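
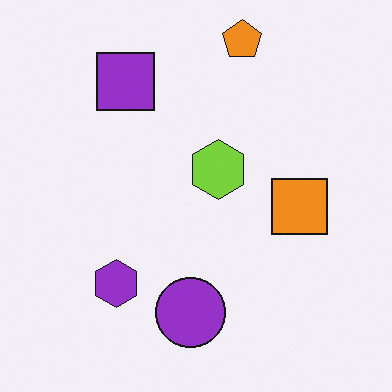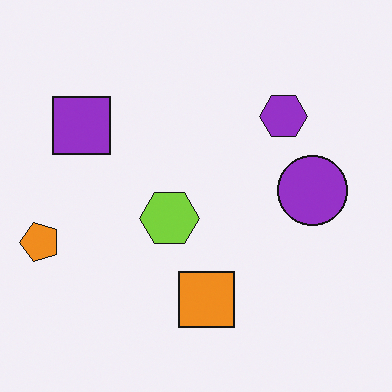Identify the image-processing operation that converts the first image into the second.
The second image is the first transposed (reflected across the top-left ↔ bottom-right diagonal).

Shapes have swapped their row and column positions — what was in the top-right is now in the bottom-left — a diagonal reflection.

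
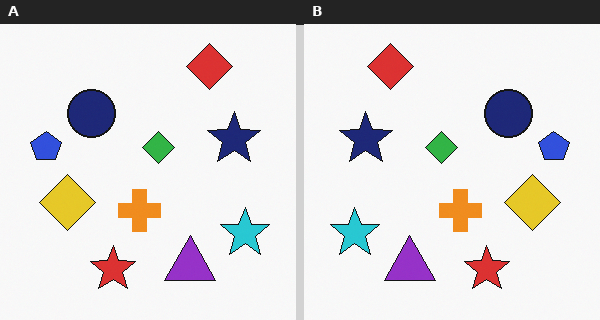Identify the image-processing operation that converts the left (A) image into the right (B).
Flipped horizontally (left ↔ right).

The blue pentagon is in the left of the left (A) image and the right of the right (B) — shapes on opposite sides of the vertical midline have swapped in a mirror flip.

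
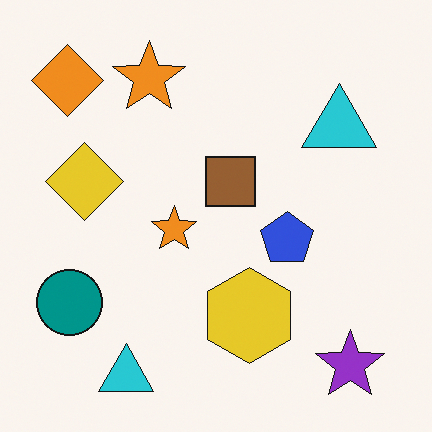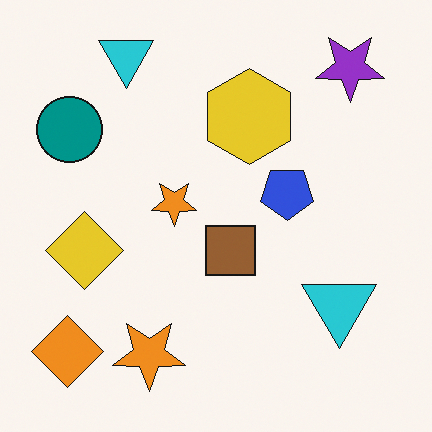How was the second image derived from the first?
The transformation is: flipped vertically (top ↔ bottom).

The purple star is in the bottom-right of the first image and the top-right of the second — shapes on opposite sides of the horizontal midline have swapped in a mirror flip.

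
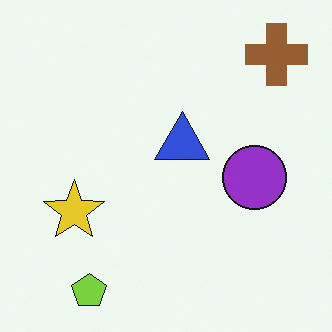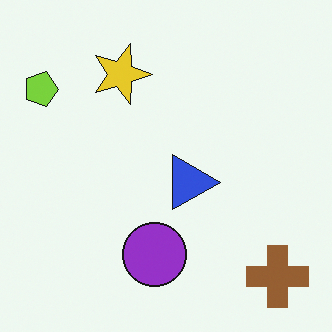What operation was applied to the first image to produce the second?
This is the original image rotated 90° clockwise.

The brown cross sits in the top-right of the first image and the bottom-right of the second — consistent with a whole-image 90° clockwise rotation.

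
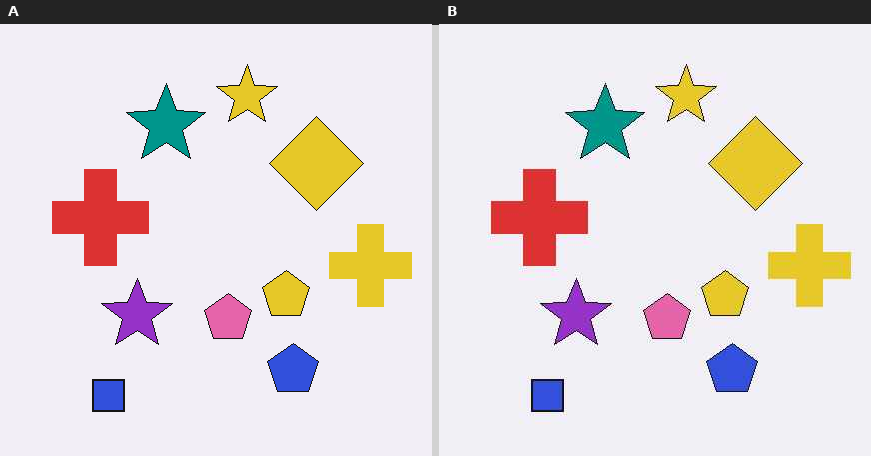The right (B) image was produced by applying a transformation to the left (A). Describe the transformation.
The image was given moderate JPEG compression.

Blocky 8×8 compression artifacts appear around shape edges and the flat background shows ringing — characteristic JPEG degradation.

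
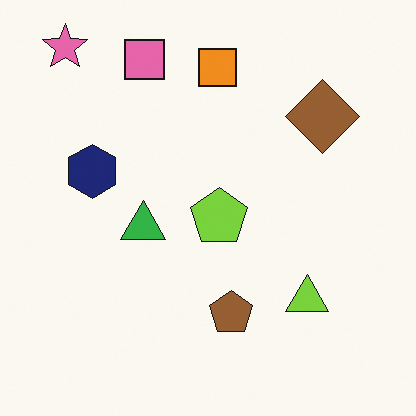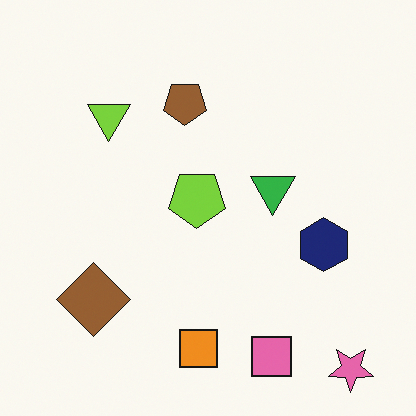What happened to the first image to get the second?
The second image is the first rotated 180°.

The pink star sits in the top-left of the first image and the bottom-right of the second — consistent with a whole-image 180° rotation.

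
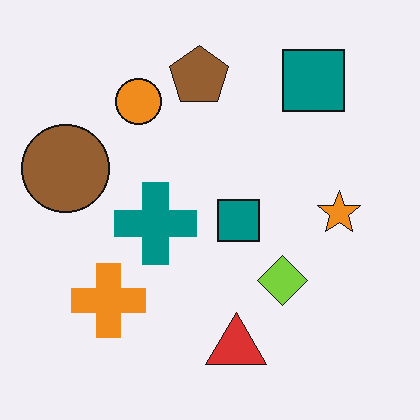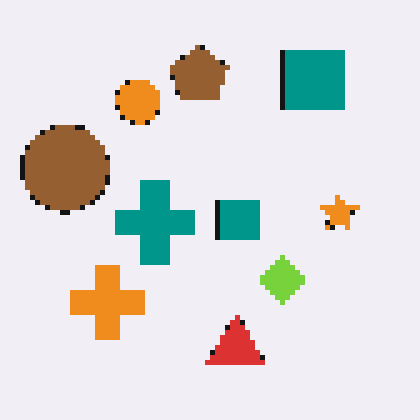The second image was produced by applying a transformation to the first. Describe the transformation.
It was lightly pixelated (a mild mosaic effect).

Shapes are reduced to large square blocks; fine edges and outlines are lost — a downscale-then-upscale (mosaic) effect.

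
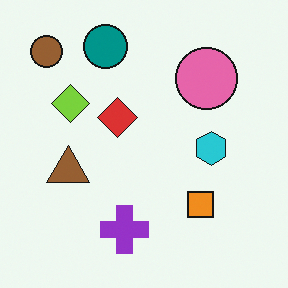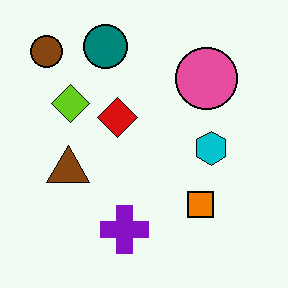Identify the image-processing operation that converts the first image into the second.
This is the original image given slightly increased contrast.

Tones are pushed away from mid-grey across the whole image — a global contrast change.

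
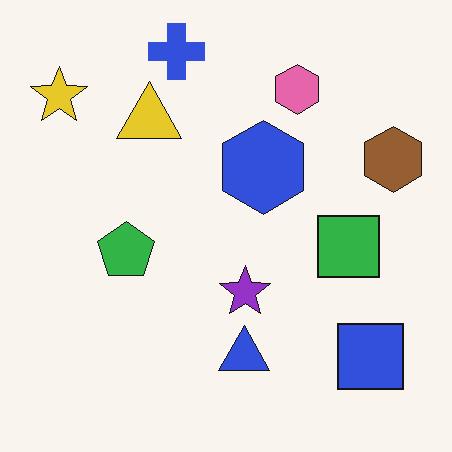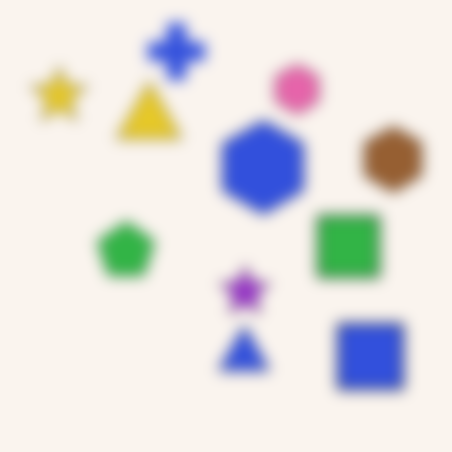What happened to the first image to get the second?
The transformation is: heavily blurred.

Shape edges and outlines are uniformly softened across the whole image.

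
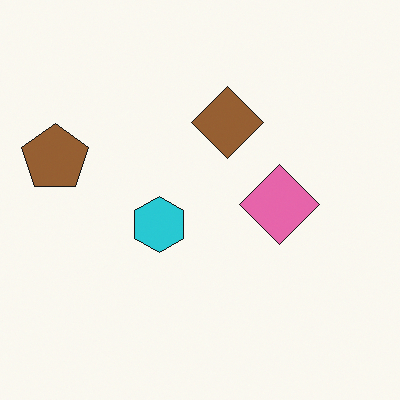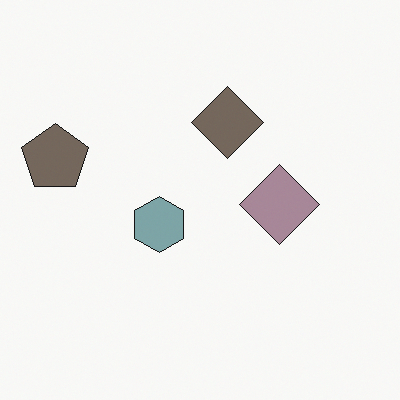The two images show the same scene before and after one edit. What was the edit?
It was heavily desaturated.

All colors are more muted and greyish — a global saturation change.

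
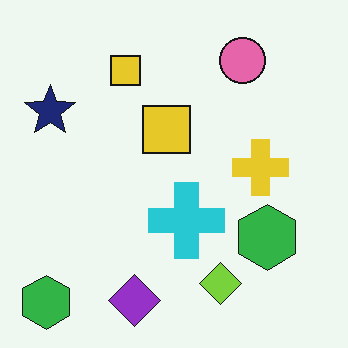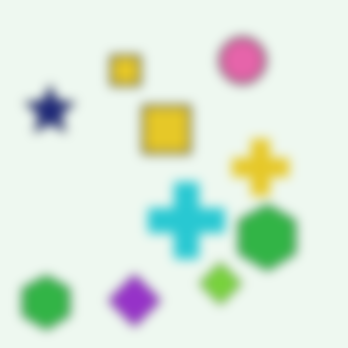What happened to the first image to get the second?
Heavily blurred.

Shape edges and outlines are uniformly softened across the whole image.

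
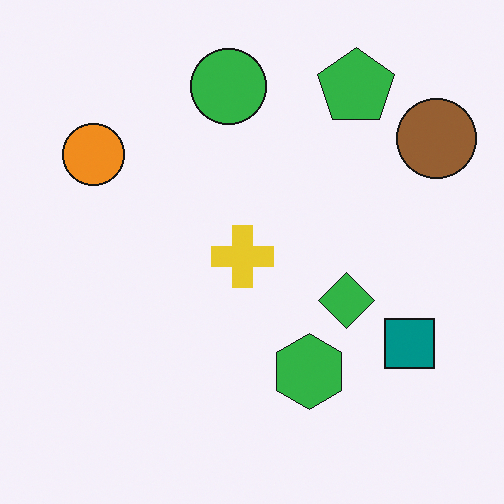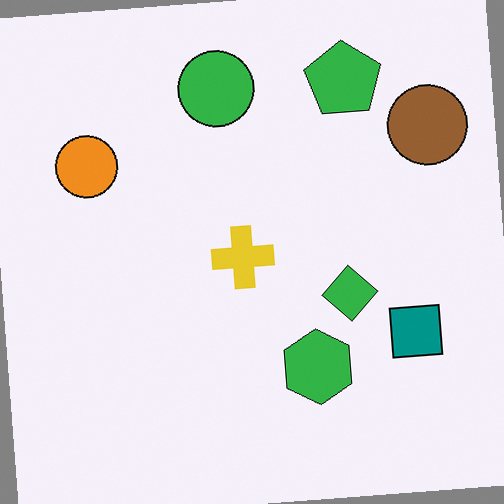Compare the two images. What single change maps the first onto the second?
This is the original image rotated counter-clockwise by a few degrees.

Every shape is tilted by the same angle and the image corners show triangular fill wedges — a whole-image rotation by a non-right angle.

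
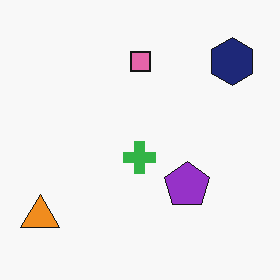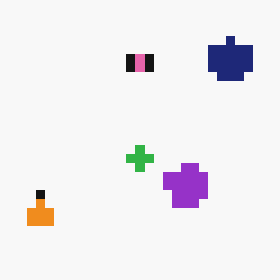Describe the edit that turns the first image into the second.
The second image is the first heavily pixelated into large blocks.

Shapes are reduced to large square blocks; fine edges and outlines are lost — a downscale-then-upscale (mosaic) effect.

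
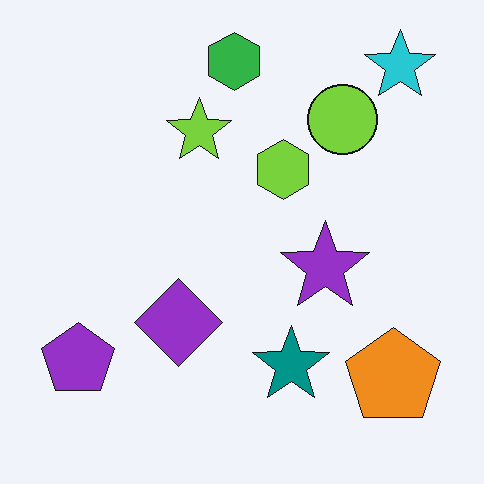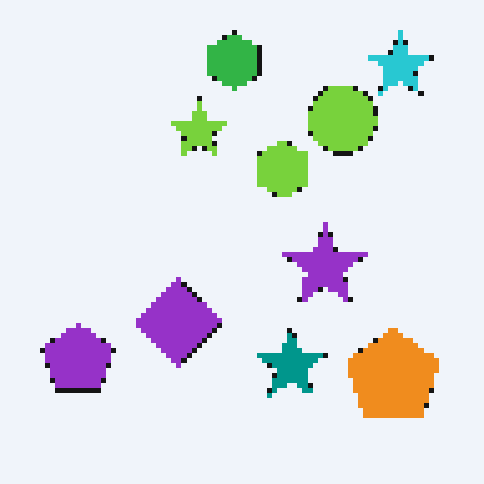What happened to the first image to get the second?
The transformation is: mildly pixelated.

Shapes are reduced to large square blocks; fine edges and outlines are lost — a downscale-then-upscale (mosaic) effect.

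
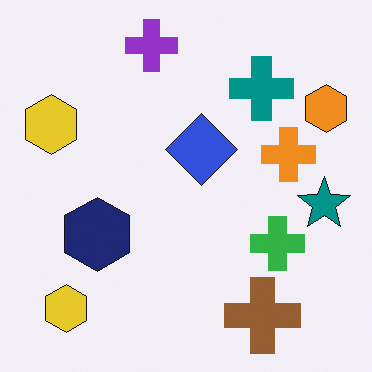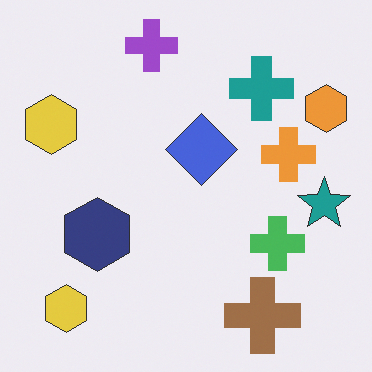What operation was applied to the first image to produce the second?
The transformation is: given slightly reduced contrast.

Tones are pushed toward mid-grey across the whole image — a global contrast change.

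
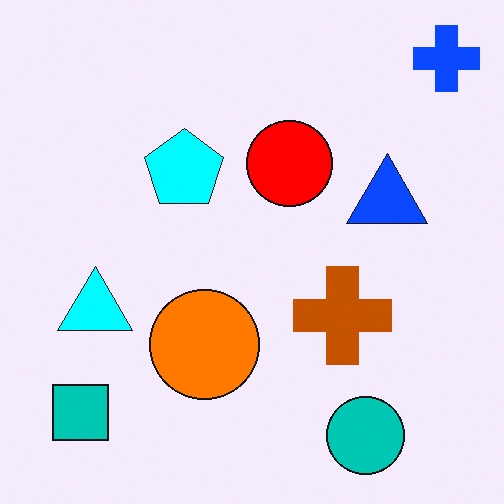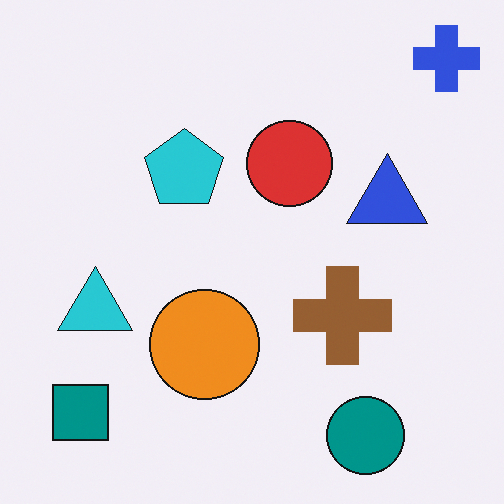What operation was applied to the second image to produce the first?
The first image is the second made much more vivid (saturation change).

All colors are more vivid — a global saturation change.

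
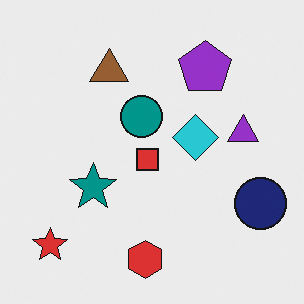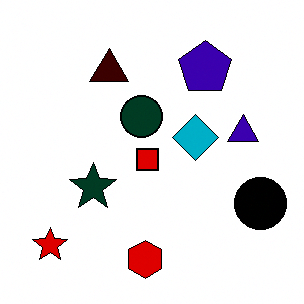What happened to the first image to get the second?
It was boosted in contrast.

Tones are pushed away from mid-grey across the whole image — a global contrast change.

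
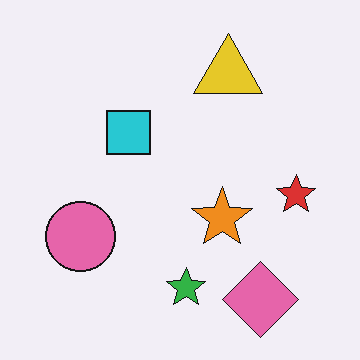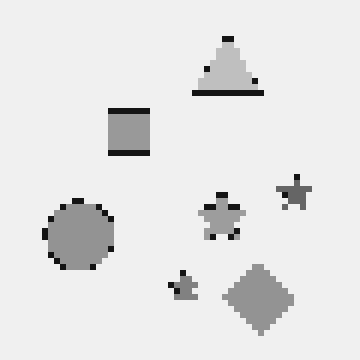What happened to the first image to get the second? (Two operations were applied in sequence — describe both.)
This is the original image converted to grayscale, then moderately pixelated.

All color is removed — every shape is now a shade of grey. Shapes are reduced to large square blocks; fine edges and outlines are lost — a downscale-then-upscale (mosaic) effect.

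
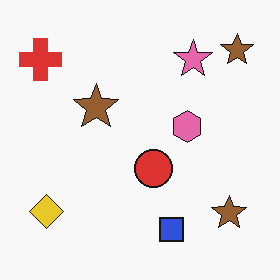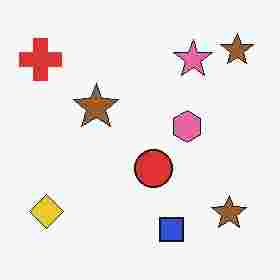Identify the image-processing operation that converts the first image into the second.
Heavily JPEG-compressed with obvious blocking artifacts.

Blocky 8×8 compression artifacts appear around shape edges and the flat background shows ringing — characteristic JPEG degradation.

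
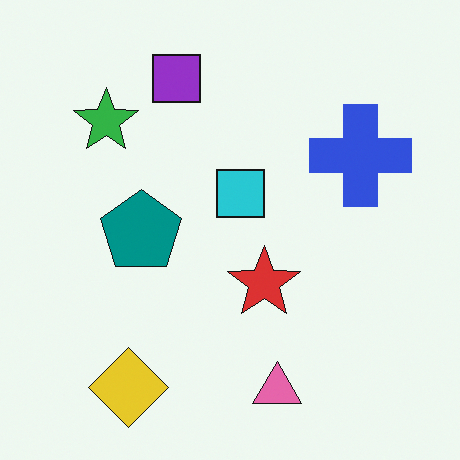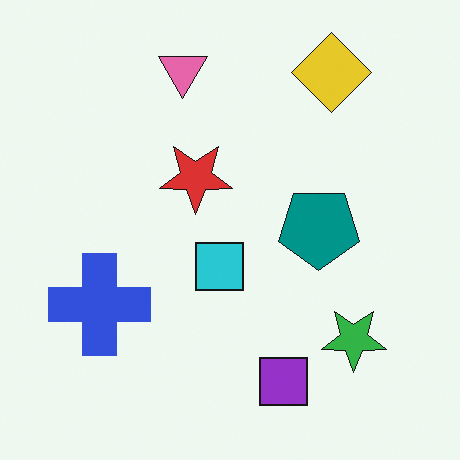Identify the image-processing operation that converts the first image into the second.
Rotated 180°.

The yellow diamond sits in the bottom-left of the first image and the top-right of the second — consistent with a whole-image 180° rotation.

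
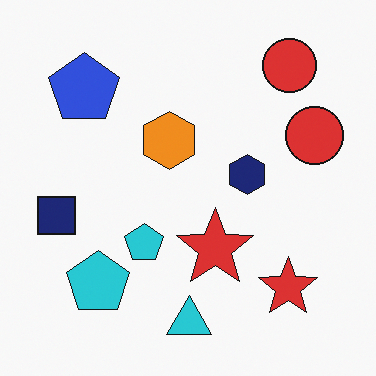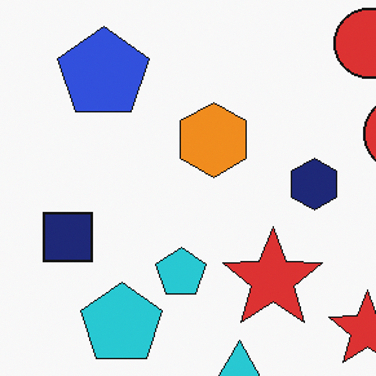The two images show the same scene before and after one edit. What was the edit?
Cropped slightly and scaled back up.

The visible shapes are larger and the field of view is narrower; shapes near the original edges may be partly or wholly outside the frame — a crop-and-rescale.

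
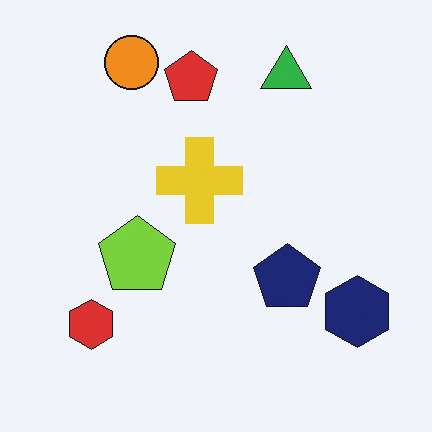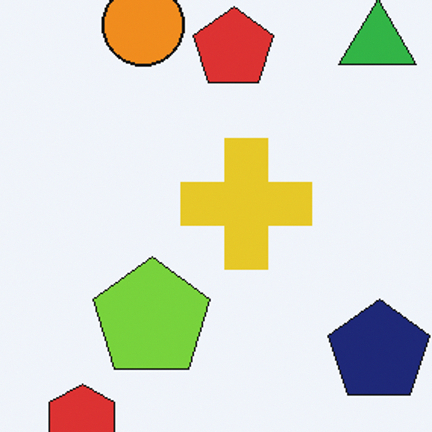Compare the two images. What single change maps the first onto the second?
The image was cropped to a modestly smaller region and rescaled.

The visible shapes are larger and the field of view is narrower; shapes near the original edges may be partly or wholly outside the frame — a crop-and-rescale.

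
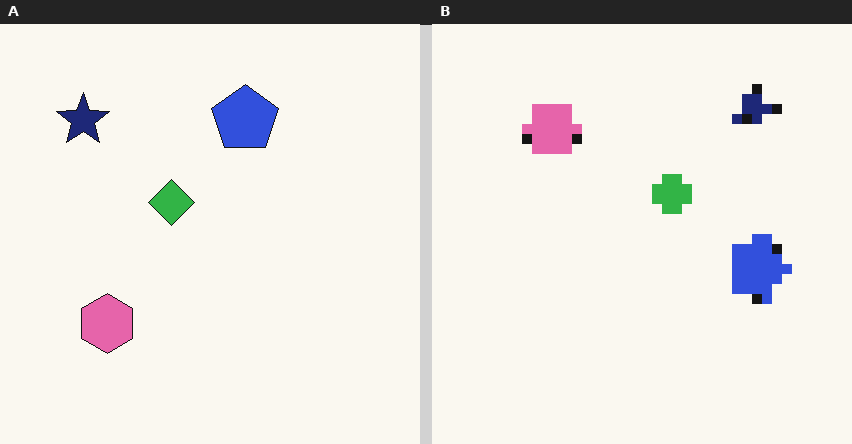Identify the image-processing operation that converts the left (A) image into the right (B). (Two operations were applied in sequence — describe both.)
Rotated 90° clockwise, then heavily pixelated into large blocks.

The navy star sits in the top-left of the left (A) image and the top-right of the right (B) — consistent with a whole-image 90° clockwise rotation. Shapes are reduced to large square blocks; fine edges and outlines are lost — a downscale-then-upscale (mosaic) effect.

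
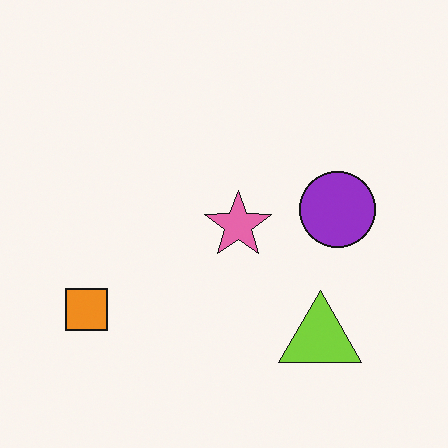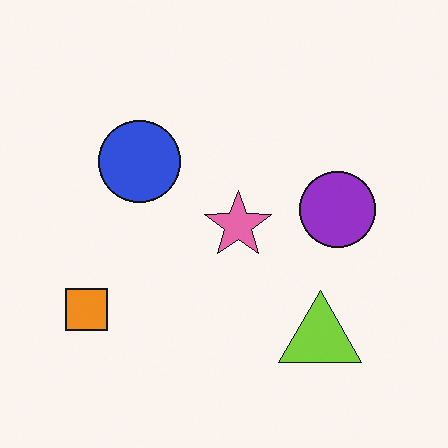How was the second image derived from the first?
Overlaid with an additional blue circle.

A blue circle appears in the second image that is absent from the first.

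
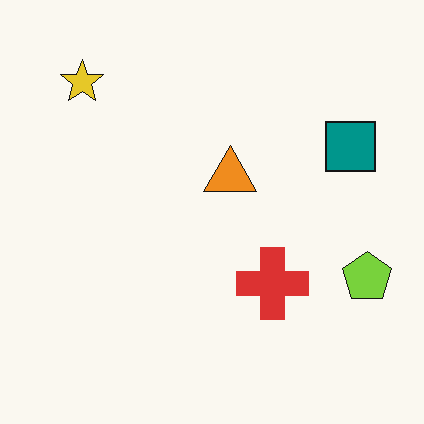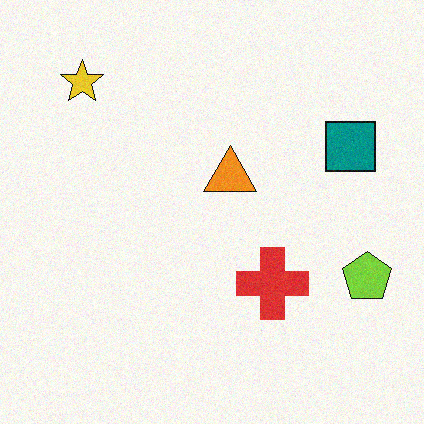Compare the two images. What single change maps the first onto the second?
This is the original image degraded with light additive noise.

Random speckle covers the whole image, including the flat background.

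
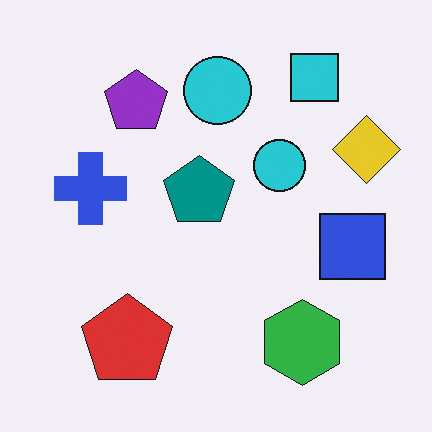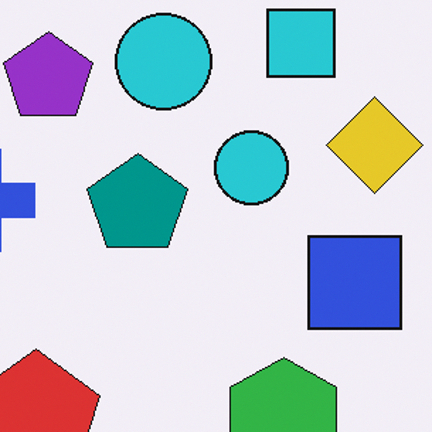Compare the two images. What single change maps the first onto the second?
It was cropped slightly and scaled back up.

The visible shapes are larger and the field of view is narrower; shapes near the original edges may be partly or wholly outside the frame — a crop-and-rescale.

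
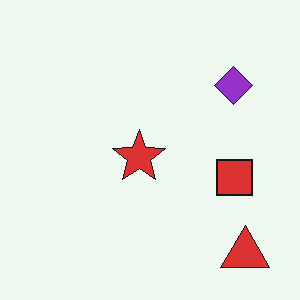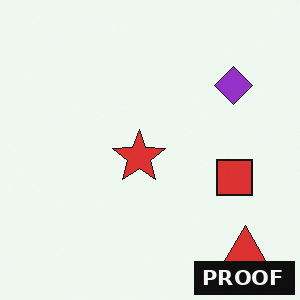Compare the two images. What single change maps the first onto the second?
The transformation is: watermarked with the text "PROOF" in the lower-right corner.

A dark label reading "PROOF" appears in the lower-right corner.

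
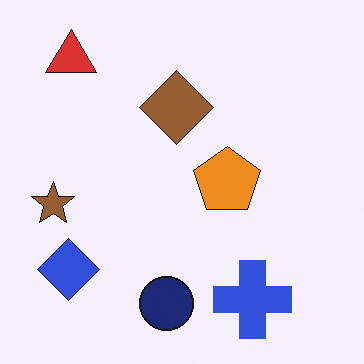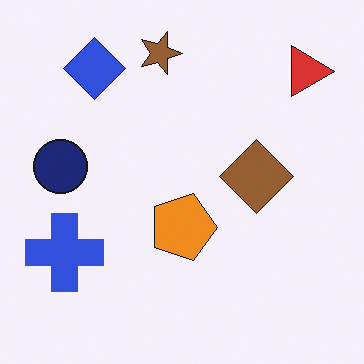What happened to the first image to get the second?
This is the original image rotated 90° clockwise.

The red triangle sits in the top-left of the first image and the top-right of the second — consistent with a whole-image 90° clockwise rotation.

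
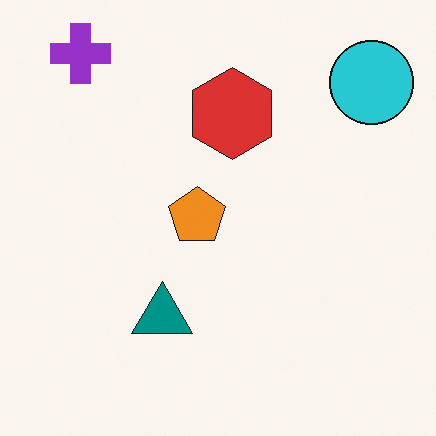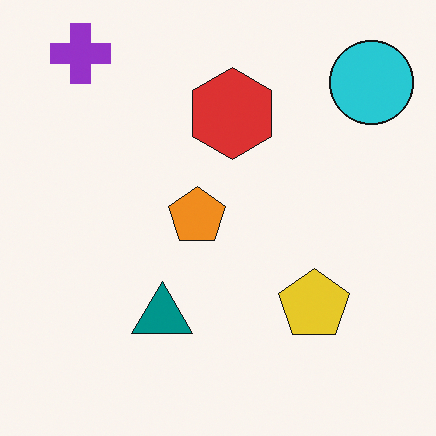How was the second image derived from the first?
This is the original image overlaid with an additional yellow pentagon.

A yellow pentagon appears in the second image that is absent from the first.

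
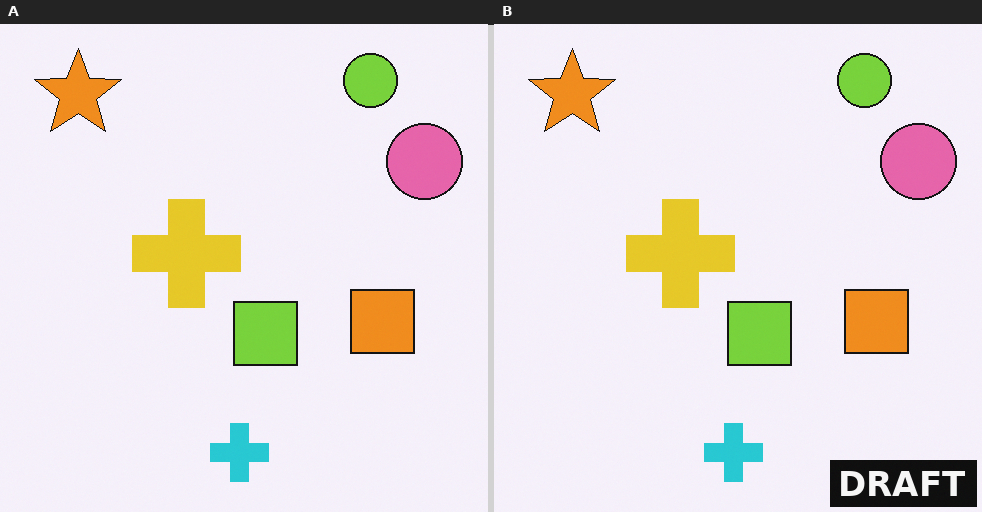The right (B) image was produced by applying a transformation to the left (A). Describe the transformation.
The right (B) image is the left (A) watermarked with the text "DRAFT" in the lower-right corner.

A dark label reading "DRAFT" appears in the lower-right corner.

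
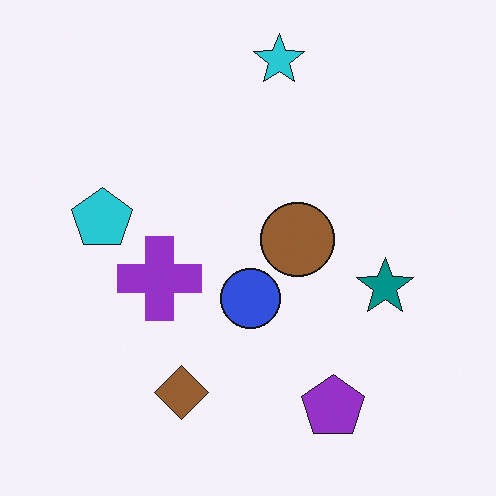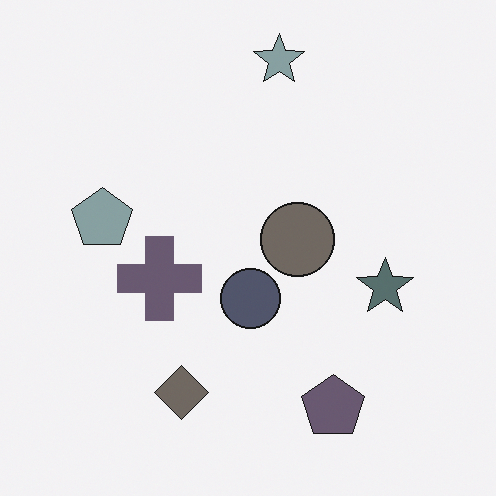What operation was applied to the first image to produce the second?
This is the original image made much more muted (saturation change).

All colors are more muted and greyish — a global saturation change.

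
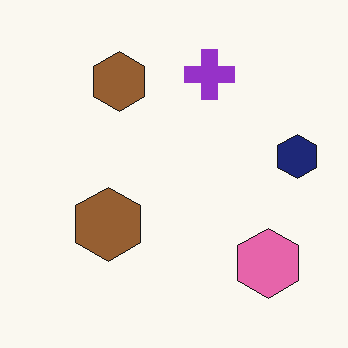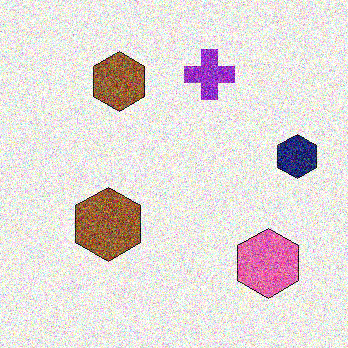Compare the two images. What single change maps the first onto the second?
This is the original image degraded with a thick layer of grain.

Random speckle covers the whole image, including the flat background.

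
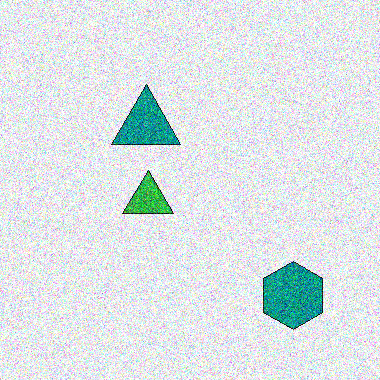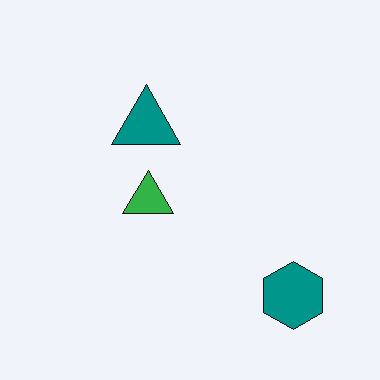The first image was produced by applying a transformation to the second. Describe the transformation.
The transformation is: degraded with heavy additive noise.

Random speckle covers the whole image, including the flat background.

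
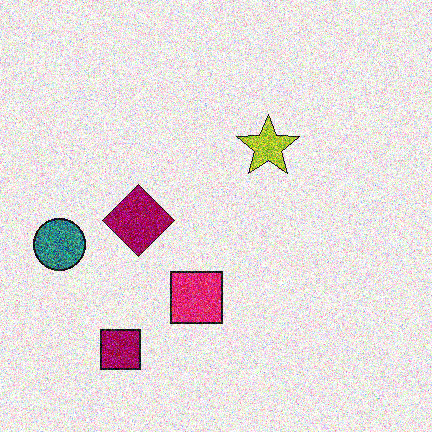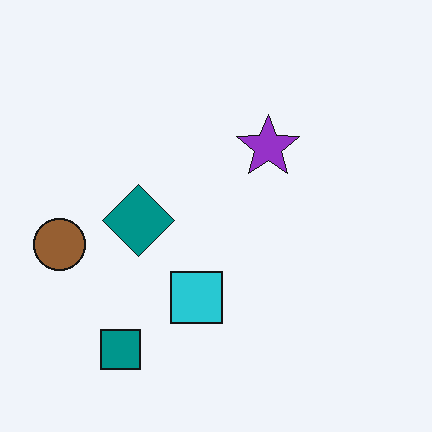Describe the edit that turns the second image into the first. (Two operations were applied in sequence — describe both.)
The image was degraded with strong gaussian noise, then hue-shifted by a moderate amount.

Random speckle covers the whole image, including the flat background. Every shape's color has rotated by the same amount around the hue wheel — a uniform hue shift.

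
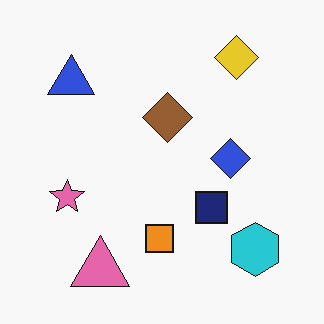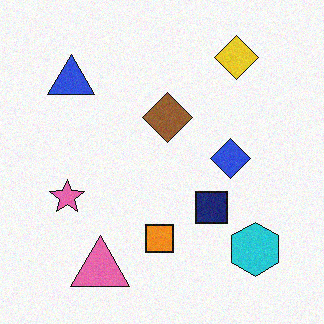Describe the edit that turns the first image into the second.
The second image is the first degraded with subtle gaussian noise.

Random speckle covers the whole image, including the flat background.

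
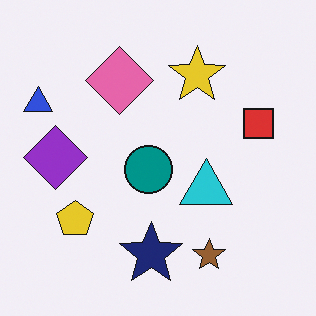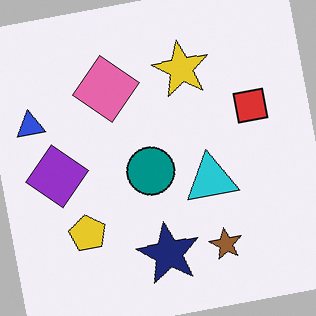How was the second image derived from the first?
This is the original image rotated counter-clockwise by a slight angle.

Every shape is tilted by the same angle and the image corners show triangular fill wedges — a whole-image rotation by a non-right angle.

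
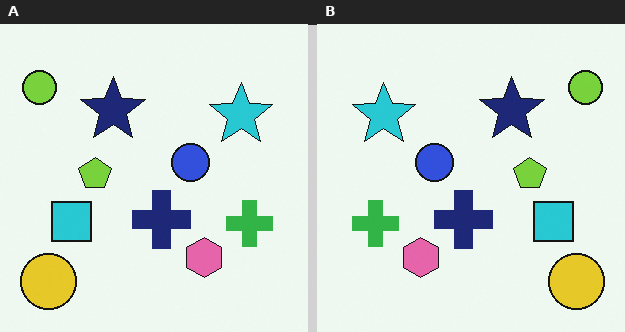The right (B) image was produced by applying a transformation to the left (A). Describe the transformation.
It was flipped horizontally (left ↔ right).

The lime circle is in the top-left of the left (A) image and the top-right of the right (B) — shapes on opposite sides of the vertical midline have swapped in a mirror flip.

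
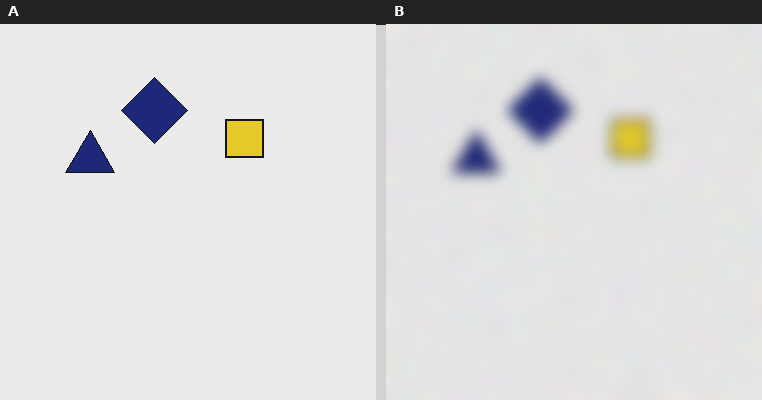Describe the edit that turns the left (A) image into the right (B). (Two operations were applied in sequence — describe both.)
The transformation is: degraded with a thick layer of grain, then strongly gaussian-blurred.

Random speckle covers the whole image, including the flat background. Shape edges and outlines are uniformly softened across the whole image.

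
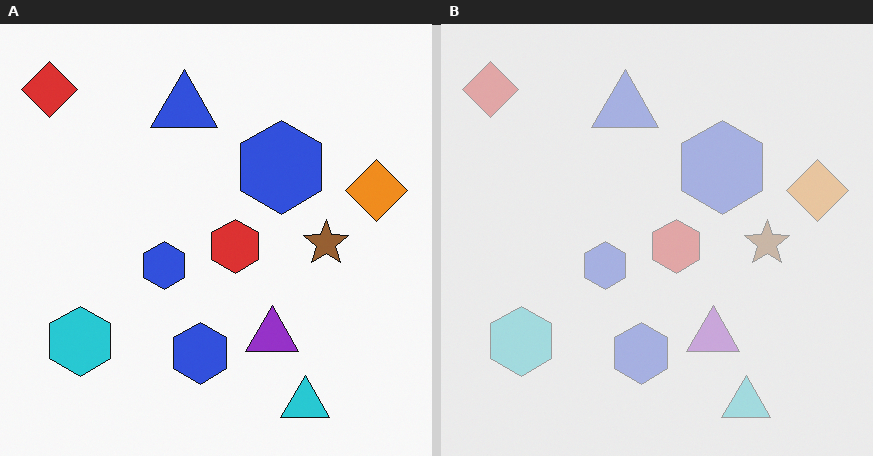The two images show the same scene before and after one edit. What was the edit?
Washed out (contrast reduced).

Tones are pushed toward mid-grey across the whole image — a global contrast change.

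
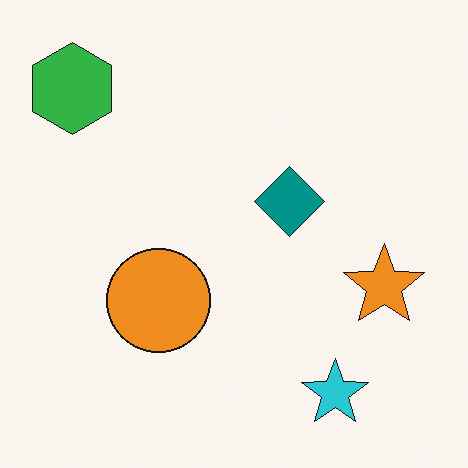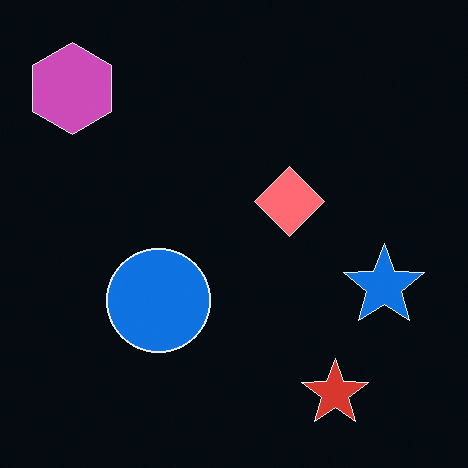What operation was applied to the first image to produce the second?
Color-inverted (negative).

The light background has become dark and every shape's color is its complement — a photographic negative.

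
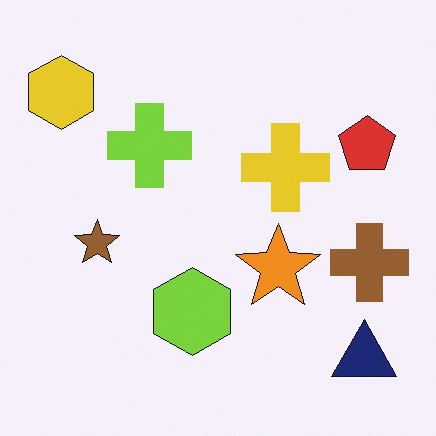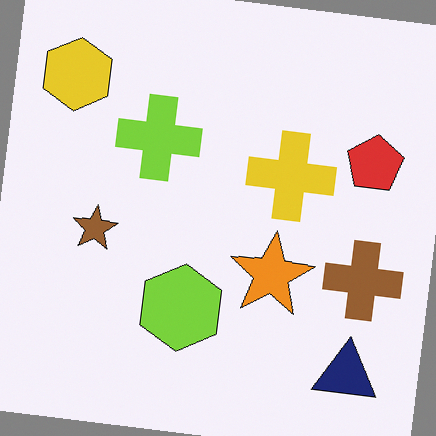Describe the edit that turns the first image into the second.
The transformation is: rotated clockwise by a small amount.

Every shape is tilted by the same angle and the image corners show triangular fill wedges — a whole-image rotation by a non-right angle.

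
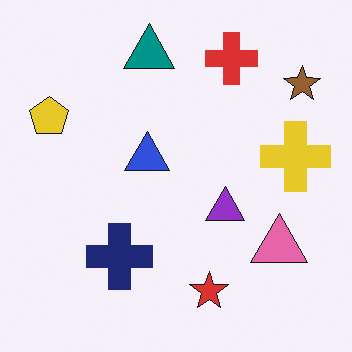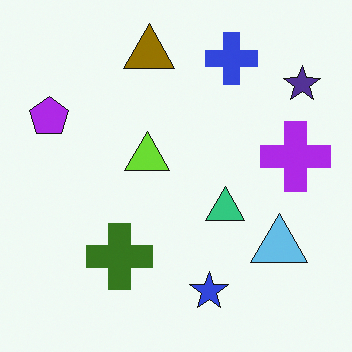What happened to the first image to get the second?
This is the original image hue-shifted through roughly half the color wheel.

Every shape's color has rotated by the same amount around the hue wheel — a uniform hue shift.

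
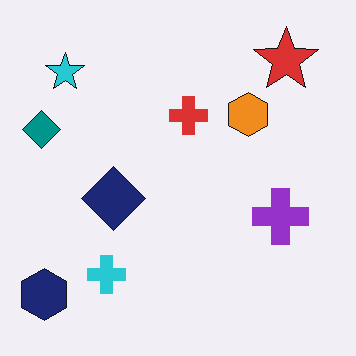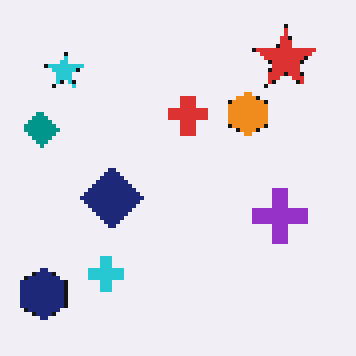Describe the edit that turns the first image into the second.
The image was mildly pixelated.

Shapes are reduced to large square blocks; fine edges and outlines are lost — a downscale-then-upscale (mosaic) effect.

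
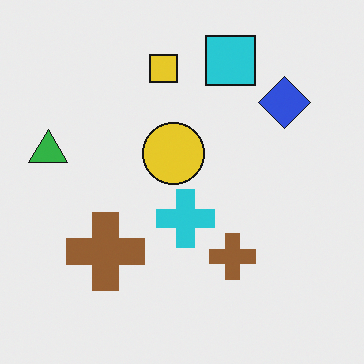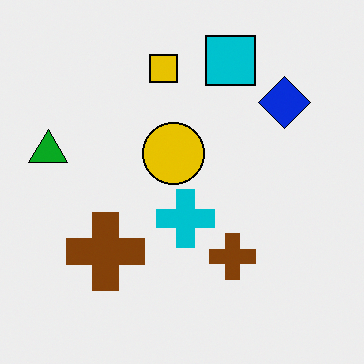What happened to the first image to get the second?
The transformation is: given slightly increased contrast.

Tones are pushed away from mid-grey across the whole image — a global contrast change.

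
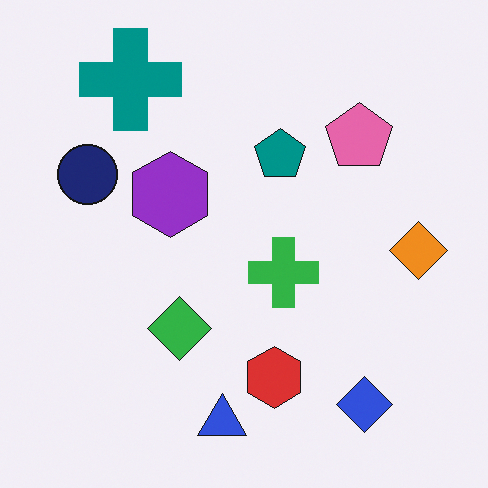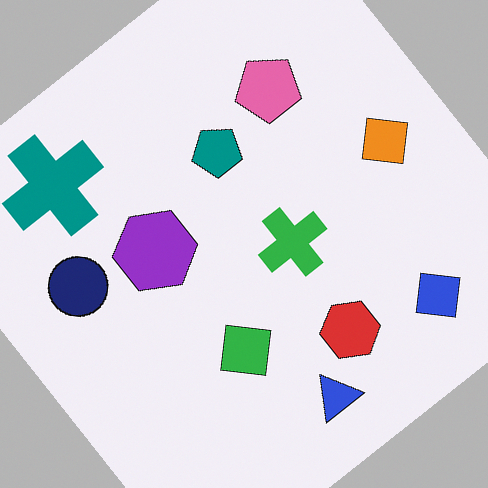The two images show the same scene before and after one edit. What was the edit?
It was rotated counter-clockwise by a large amount — several tens of degrees.

Every shape is tilted by the same angle and the image corners show triangular fill wedges — a whole-image rotation by a non-right angle.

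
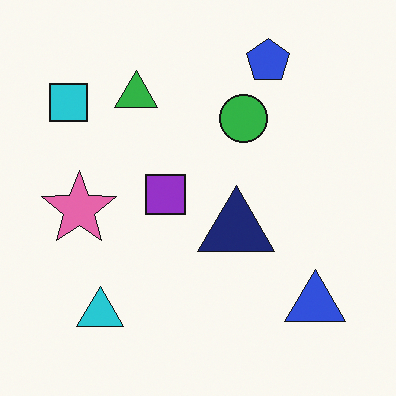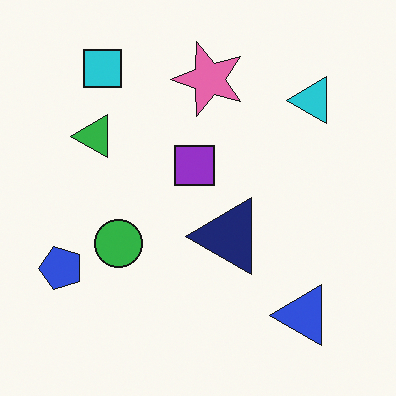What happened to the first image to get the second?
It was transposed (reflected across the top-left ↔ bottom-right diagonal).

Shapes have swapped their row and column positions — what was in the top-right is now in the bottom-left — a diagonal reflection.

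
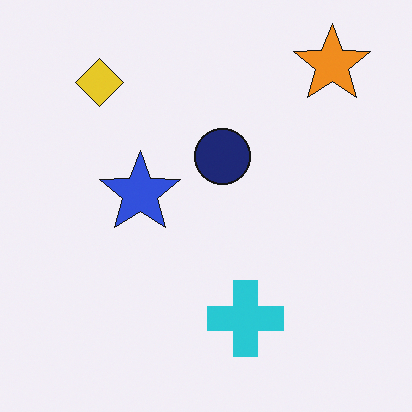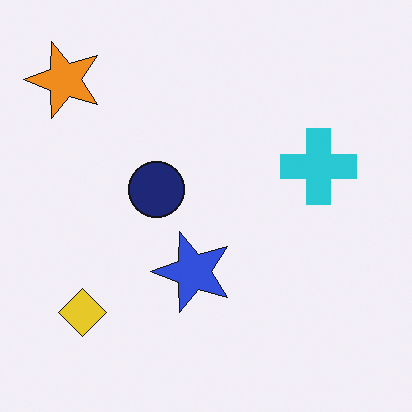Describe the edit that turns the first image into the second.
This is the original image rotated 90° counter-clockwise.

The orange star sits in the top-right of the first image and the top-left of the second — consistent with a whole-image 90° counter-clockwise rotation.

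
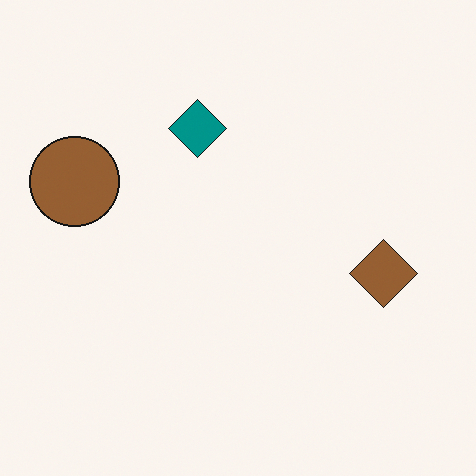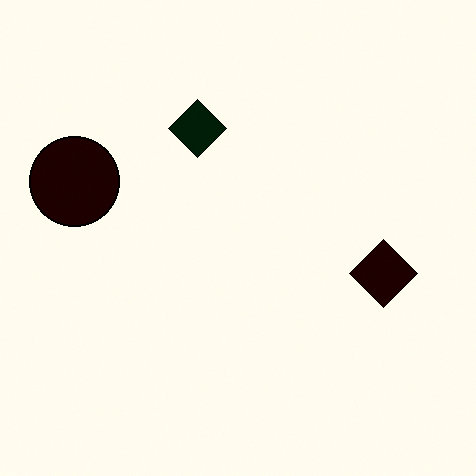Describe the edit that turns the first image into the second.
Given much higher contrast.

Tones are pushed away from mid-grey across the whole image — a global contrast change.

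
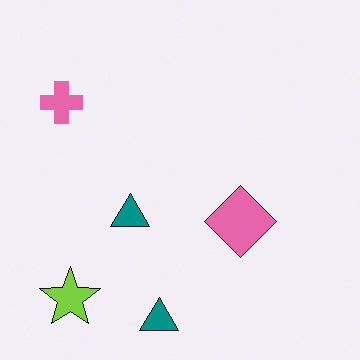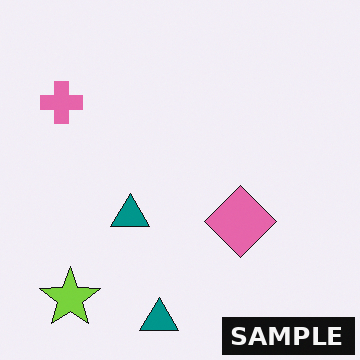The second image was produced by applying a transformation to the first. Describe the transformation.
Watermarked with the text "SAMPLE" in the lower-right corner.

A dark label reading "SAMPLE" appears in the lower-right corner.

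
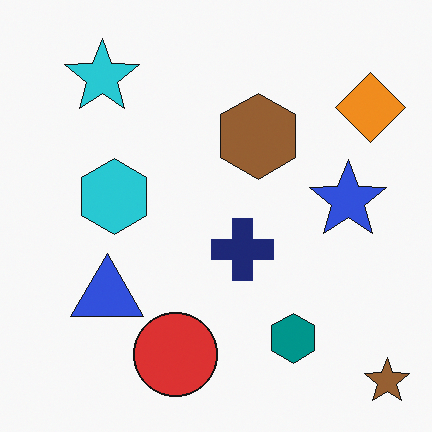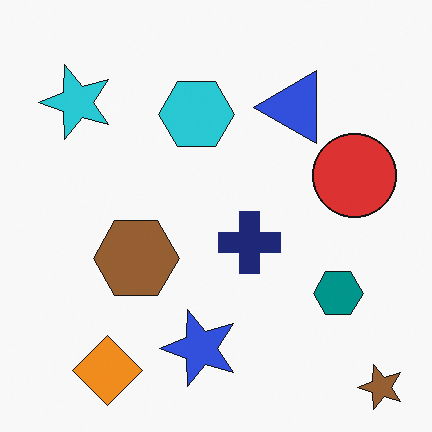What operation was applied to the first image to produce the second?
Transposed (reflected across the top-left ↔ bottom-right diagonal).

Shapes have swapped their row and column positions — what was in the top-right is now in the bottom-left — a diagonal reflection.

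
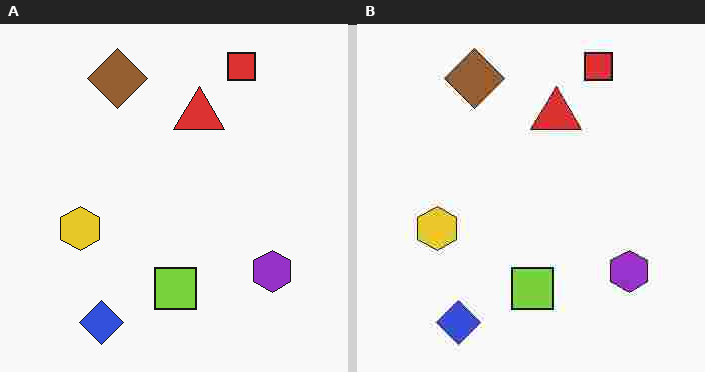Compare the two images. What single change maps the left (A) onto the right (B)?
The right (B) image is the left (A) degraded with heavy JPEG compression.

Blocky 8×8 compression artifacts appear around shape edges and the flat background shows ringing — characteristic JPEG degradation.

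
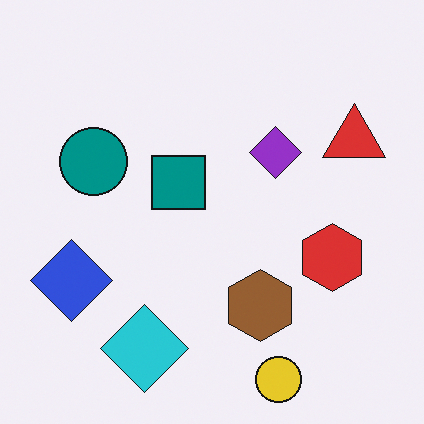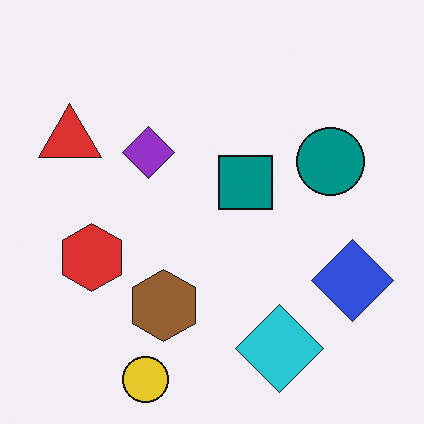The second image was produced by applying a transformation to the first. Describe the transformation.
Flipped horizontally (left ↔ right).

The red triangle is in the top-right of the first image and the top-left of the second — shapes on opposite sides of the vertical midline have swapped in a mirror flip.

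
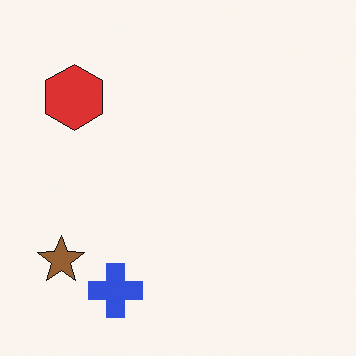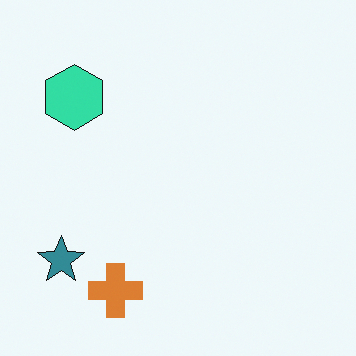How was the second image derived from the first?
The transformation is: hue-shifted by a large amount.

Every shape's color has rotated by the same amount around the hue wheel — a uniform hue shift.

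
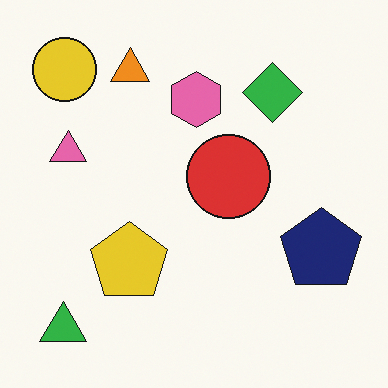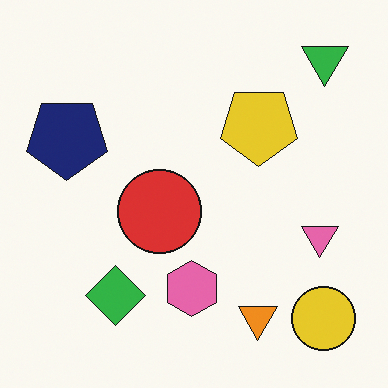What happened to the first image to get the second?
This is the original image rotated 180°.

The green triangle sits in the bottom-left of the first image and the top-right of the second — consistent with a whole-image 180° rotation.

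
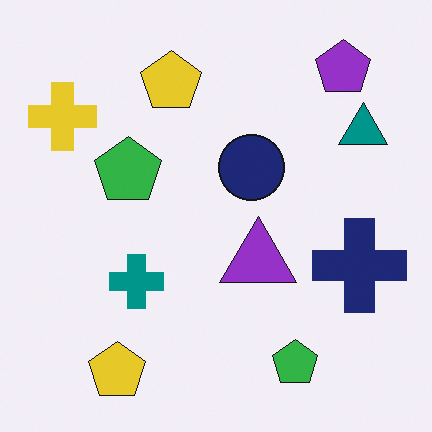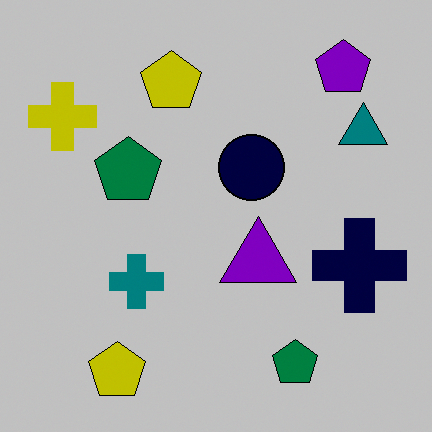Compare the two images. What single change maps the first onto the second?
Aggressively posterized.

Each flat color has snapped to a coarser quantized level — most visibly, the near-white background has dropped to a flat grey.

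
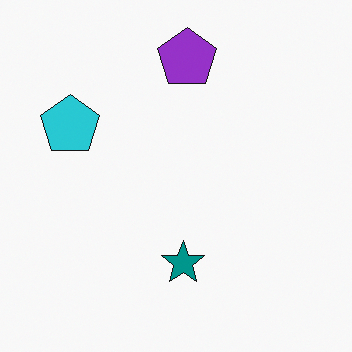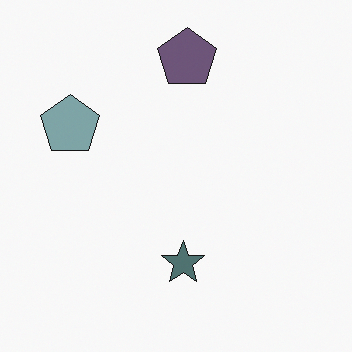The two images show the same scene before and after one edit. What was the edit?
Made much more muted (saturation change).

All colors are more muted and greyish — a global saturation change.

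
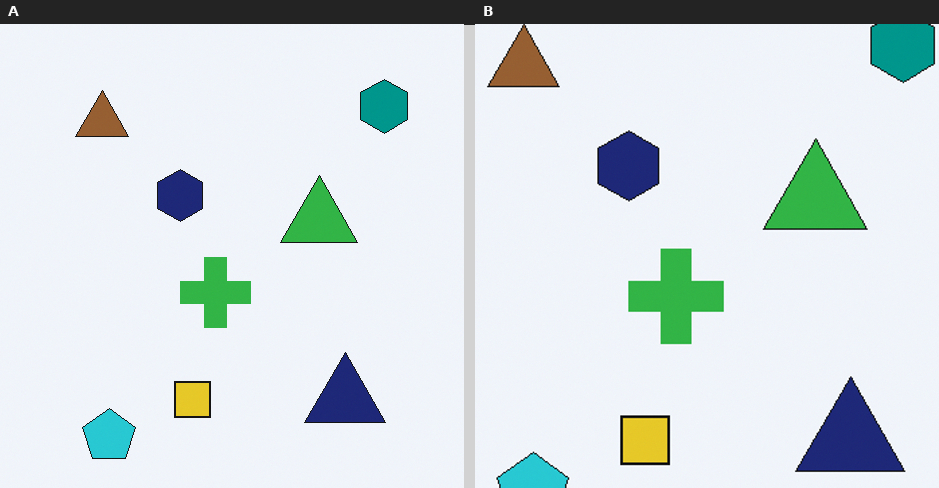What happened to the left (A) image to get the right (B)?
The right (B) image is the left (A) cropped to a modestly smaller region and rescaled.

The visible shapes are larger and the field of view is narrower; shapes near the original edges may be partly or wholly outside the frame — a crop-and-rescale.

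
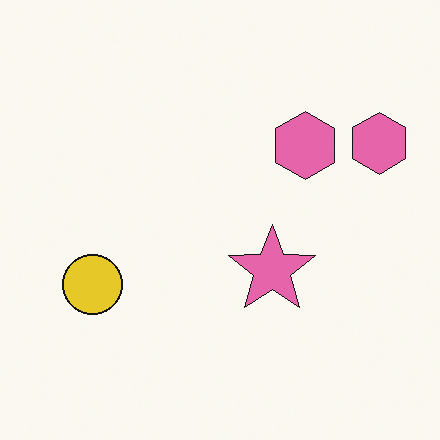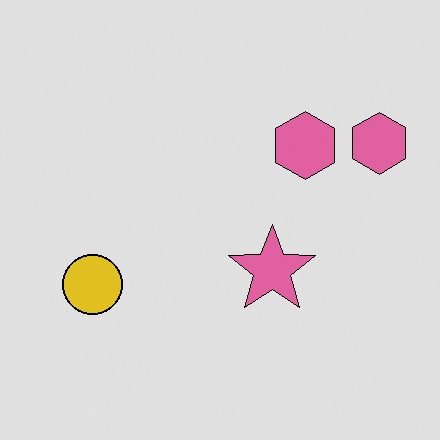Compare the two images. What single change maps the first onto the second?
This is the original image moderately posterized.

Each flat color has snapped to a coarser quantized level — most visibly, the near-white background has dropped to a flat grey.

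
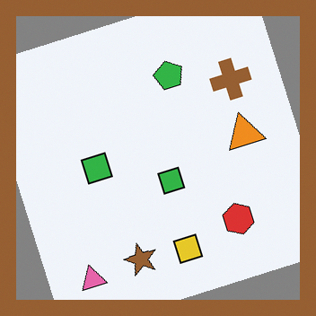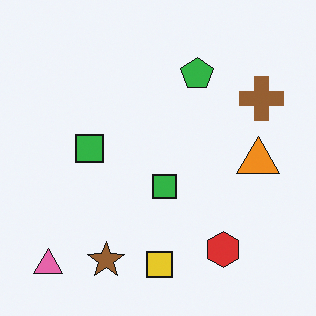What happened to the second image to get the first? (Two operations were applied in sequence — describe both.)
This is the original image rotated counter-clockwise by a clearly visible amount, then framed with a brown border.

Every shape is tilted by the same angle and the image corners show triangular fill wedges — a whole-image rotation by a non-right angle. A solid brown frame runs around the edge of the first image, with the content slightly shrunk inside it.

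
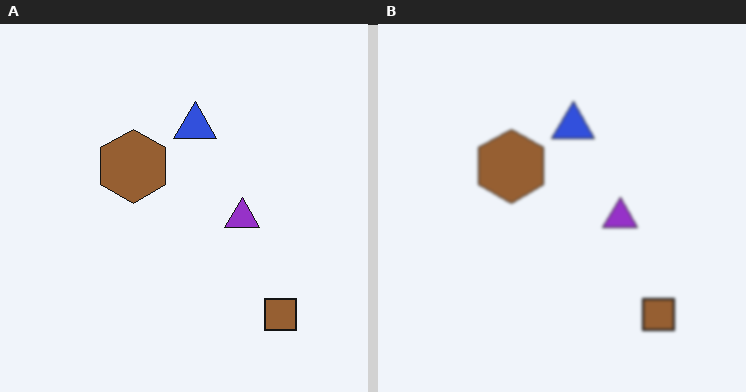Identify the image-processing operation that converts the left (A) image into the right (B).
The image was lightly blurred.

Shape edges and outlines are uniformly softened across the whole image.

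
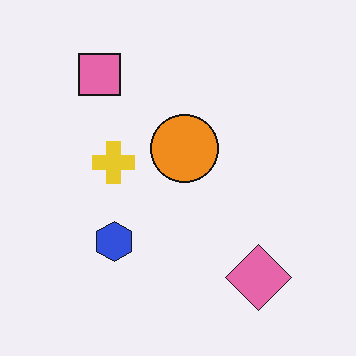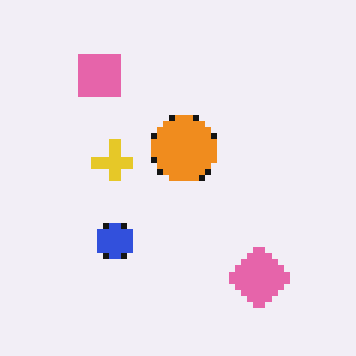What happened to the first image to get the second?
This is the original image pixelated into visible square blocks.

Shapes are reduced to large square blocks; fine edges and outlines are lost — a downscale-then-upscale (mosaic) effect.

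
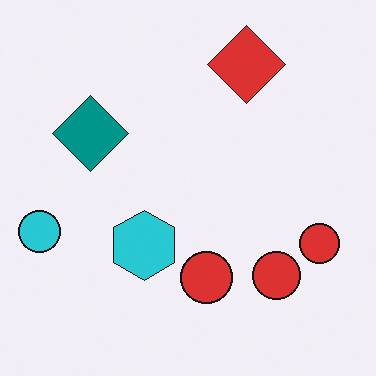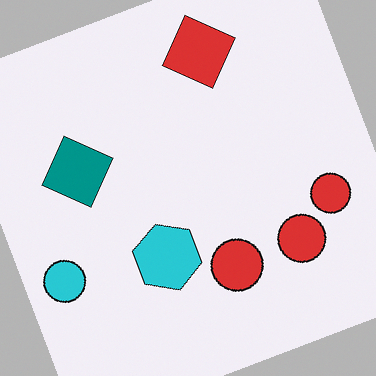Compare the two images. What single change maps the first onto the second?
It was rotated counter-clockwise by a moderate amount.

Every shape is tilted by the same angle and the image corners show triangular fill wedges — a whole-image rotation by a non-right angle.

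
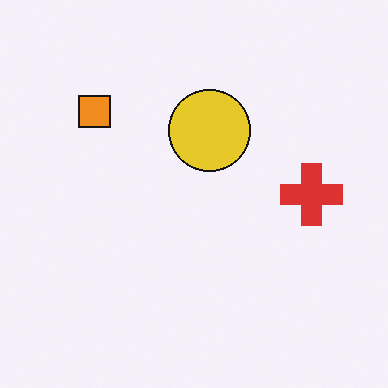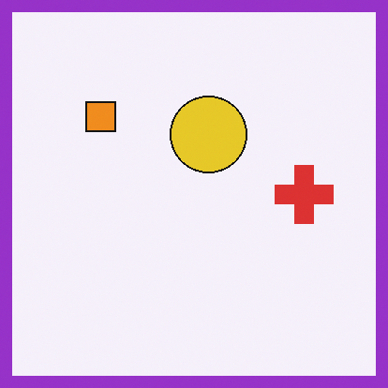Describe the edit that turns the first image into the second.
The image was framed with a purple border.

A solid purple frame runs around the edge of the second image, with the content slightly shrunk inside it.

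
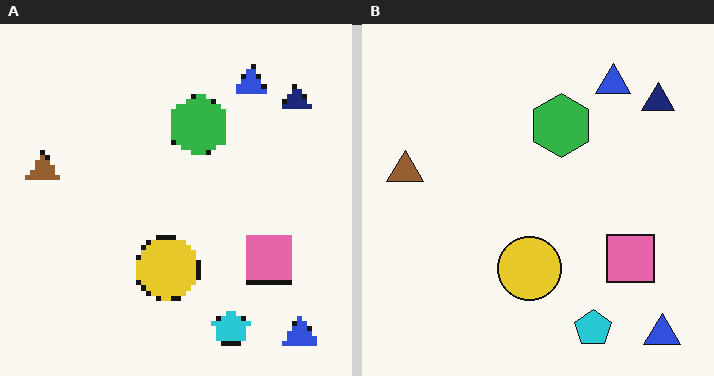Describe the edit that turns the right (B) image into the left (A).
This is the original image lightly pixelated (a mild mosaic effect).

Shapes are reduced to large square blocks; fine edges and outlines are lost — a downscale-then-upscale (mosaic) effect.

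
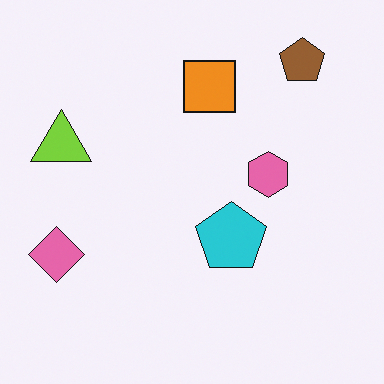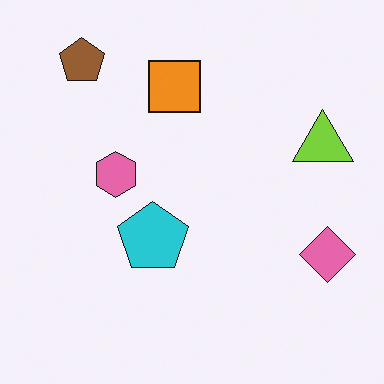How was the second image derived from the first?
The image was flipped horizontally (left ↔ right).

The pink diamond is in the left of the first image and the right of the second — shapes on opposite sides of the vertical midline have swapped in a mirror flip.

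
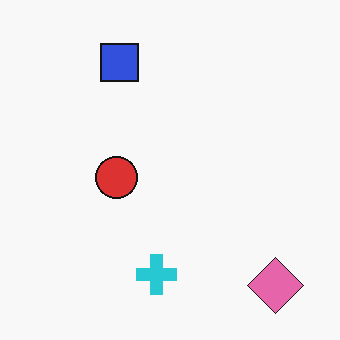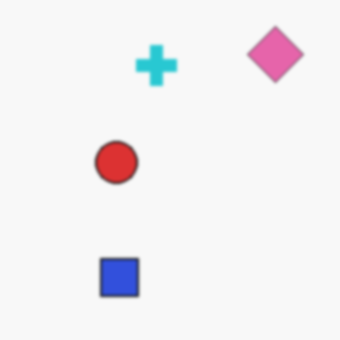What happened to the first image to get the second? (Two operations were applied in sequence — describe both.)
The transformation is: slightly softened, then flipped vertically (top ↔ bottom).

Shape edges and outlines are uniformly softened across the whole image. The pink diamond is in the bottom-right of the first image and the top-right of the second — shapes on opposite sides of the horizontal midline have swapped in a mirror flip.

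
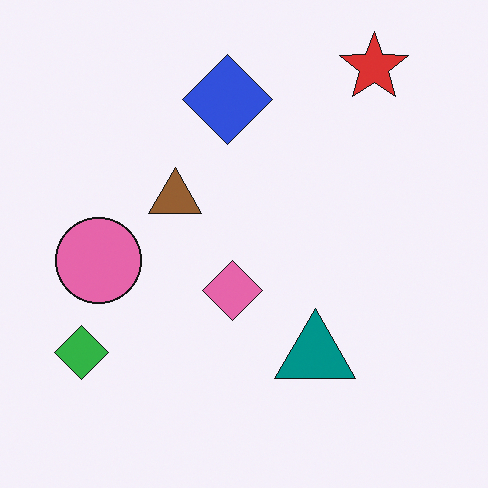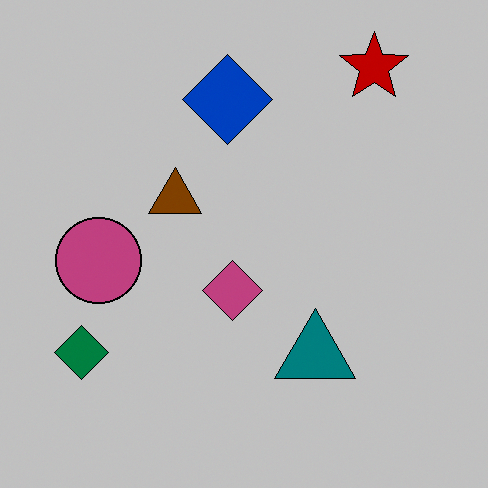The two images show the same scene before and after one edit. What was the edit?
The transformation is: aggressively posterized.

Each flat color has snapped to a coarser quantized level — most visibly, the near-white background has dropped to a flat grey.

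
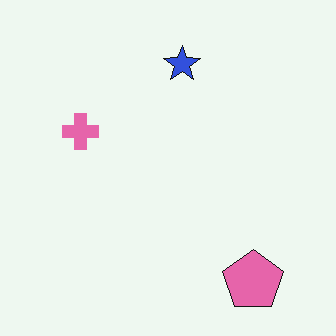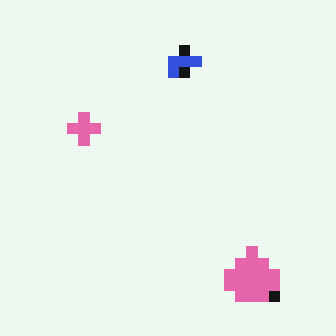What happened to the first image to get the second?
It was heavily pixelated into large blocks.

Shapes are reduced to large square blocks; fine edges and outlines are lost — a downscale-then-upscale (mosaic) effect.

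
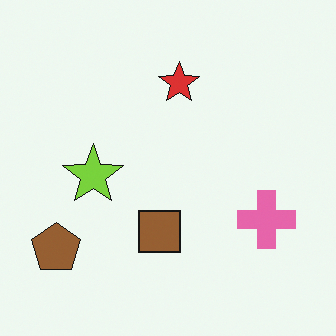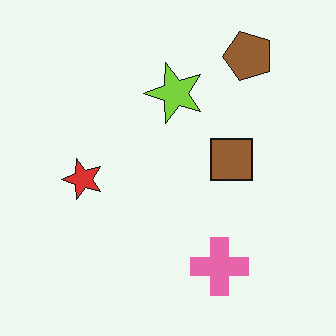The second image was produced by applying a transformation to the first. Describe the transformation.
This is the original image transposed (reflected across the top-left ↔ bottom-right diagonal).

Shapes have swapped their row and column positions — what was in the top-right is now in the bottom-left — a diagonal reflection.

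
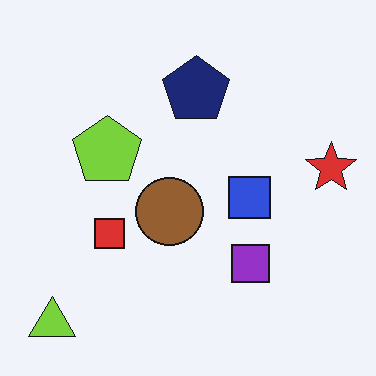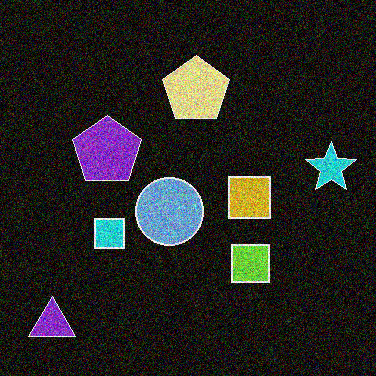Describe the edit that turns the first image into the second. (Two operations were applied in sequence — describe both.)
The image was degraded with a thick layer of grain, then color-inverted (negative).

Random speckle covers the whole image, including the flat background. The light background has become dark and every shape's color is its complement — a photographic negative.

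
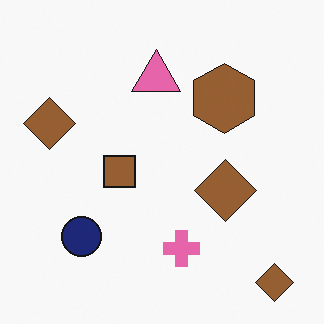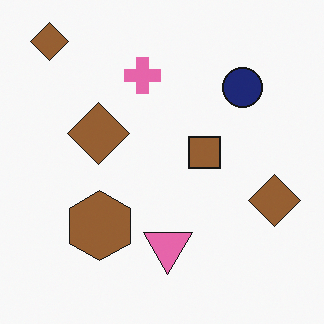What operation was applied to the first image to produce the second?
Rotated 180°.

The navy circle sits in the bottom-left of the first image and the top-right of the second — consistent with a whole-image 180° rotation.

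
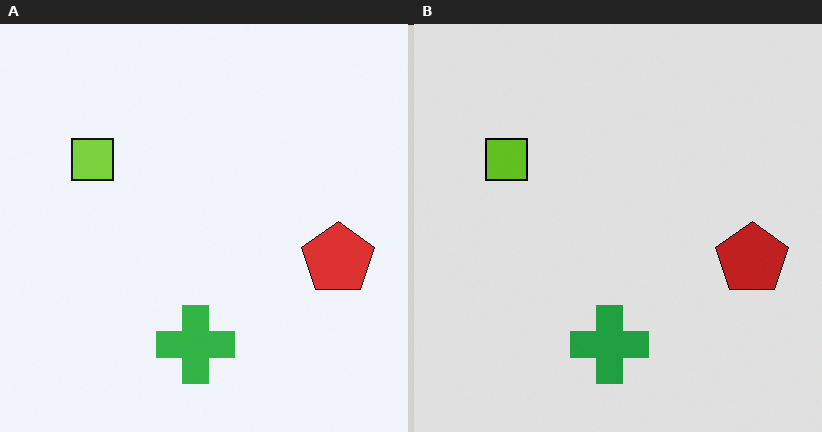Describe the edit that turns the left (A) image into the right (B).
The transformation is: moderately posterized.

Each flat color has snapped to a coarser quantized level — most visibly, the near-white background has dropped to a flat grey.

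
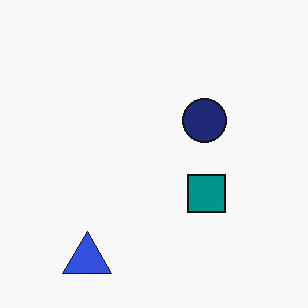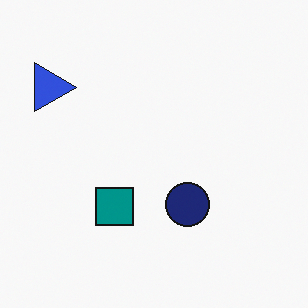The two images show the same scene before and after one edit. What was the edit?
The image was rotated 90° clockwise.

The blue triangle sits in the bottom-left of the first image and the top-left of the second — consistent with a whole-image 90° clockwise rotation.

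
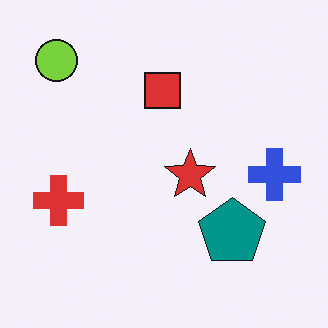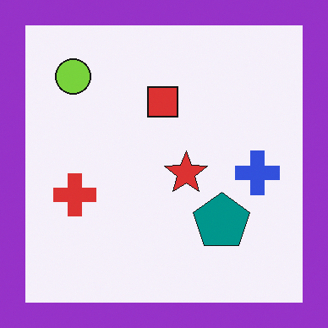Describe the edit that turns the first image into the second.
Framed with a purple border.

A solid purple frame runs around the edge of the second image, with the content slightly shrunk inside it.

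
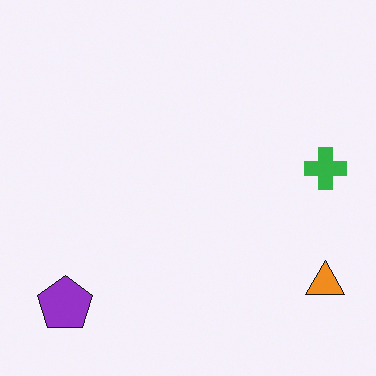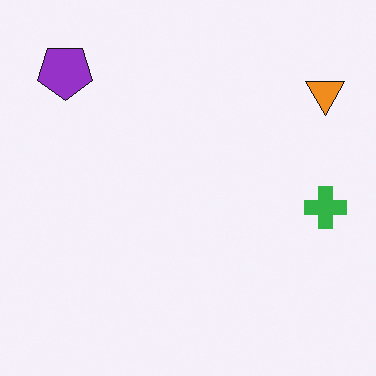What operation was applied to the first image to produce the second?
The transformation is: flipped vertically (top ↔ bottom).

The purple pentagon is in the bottom-left of the first image and the top-left of the second — shapes on opposite sides of the horizontal midline have swapped in a mirror flip.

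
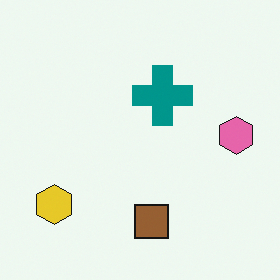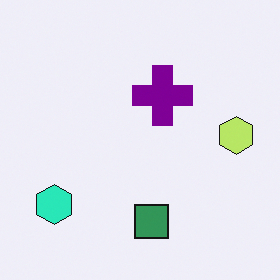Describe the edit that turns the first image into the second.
This is the original image hue-shifted noticeably.

Every shape's color has rotated by the same amount around the hue wheel — a uniform hue shift.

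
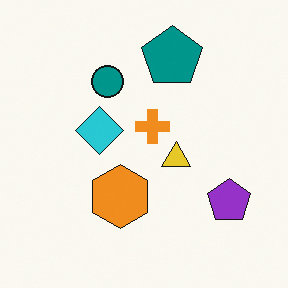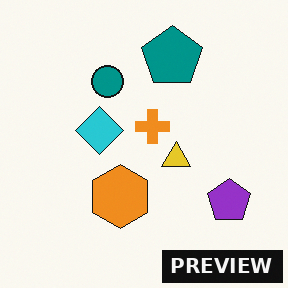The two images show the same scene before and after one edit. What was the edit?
The second image is the first watermarked with the text "PREVIEW" in the lower-right corner.

A dark label reading "PREVIEW" appears in the lower-right corner.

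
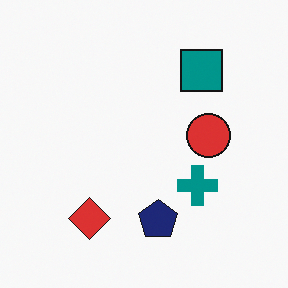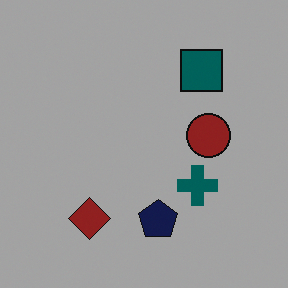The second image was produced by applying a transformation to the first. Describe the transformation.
The transformation is: noticeably darkened.

Every pixel — background and shapes alike — is uniformly darkened.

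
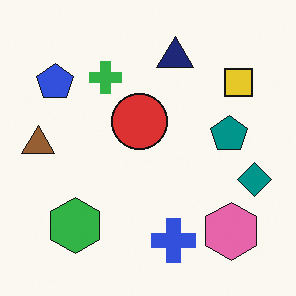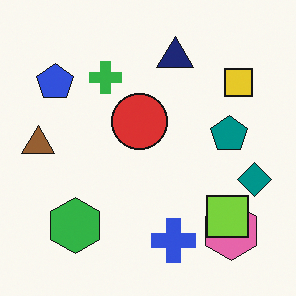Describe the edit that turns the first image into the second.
This is the original image overlaid with an additional lime square.

A lime square appears in the second image that is absent from the first.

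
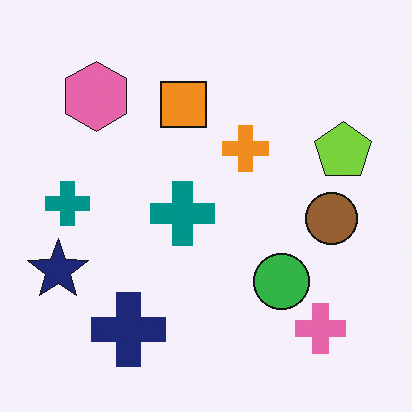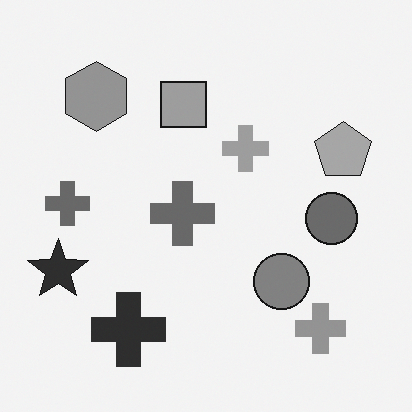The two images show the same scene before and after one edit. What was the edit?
The second image is the first converted to grayscale.

All color is removed — every shape is now a shade of grey.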